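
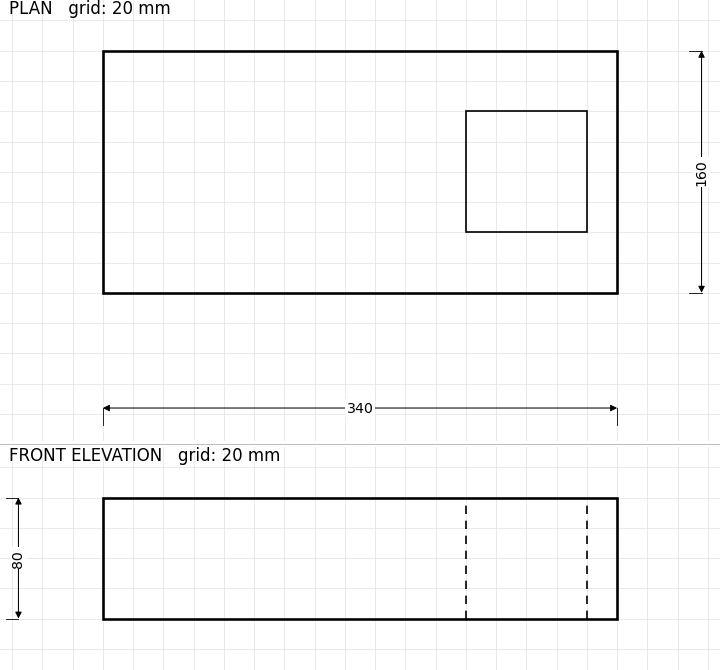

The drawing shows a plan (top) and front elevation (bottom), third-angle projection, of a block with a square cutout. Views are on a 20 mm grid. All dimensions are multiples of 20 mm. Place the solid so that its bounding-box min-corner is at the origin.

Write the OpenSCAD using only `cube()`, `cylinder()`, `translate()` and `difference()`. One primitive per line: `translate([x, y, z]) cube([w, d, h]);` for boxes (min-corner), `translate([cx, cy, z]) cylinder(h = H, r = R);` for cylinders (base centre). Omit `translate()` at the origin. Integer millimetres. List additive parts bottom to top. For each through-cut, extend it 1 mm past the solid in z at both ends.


difference() {
  cube([340, 160, 80]);
  translate([240, 40, -1]) cube([80, 80, 82]);
}


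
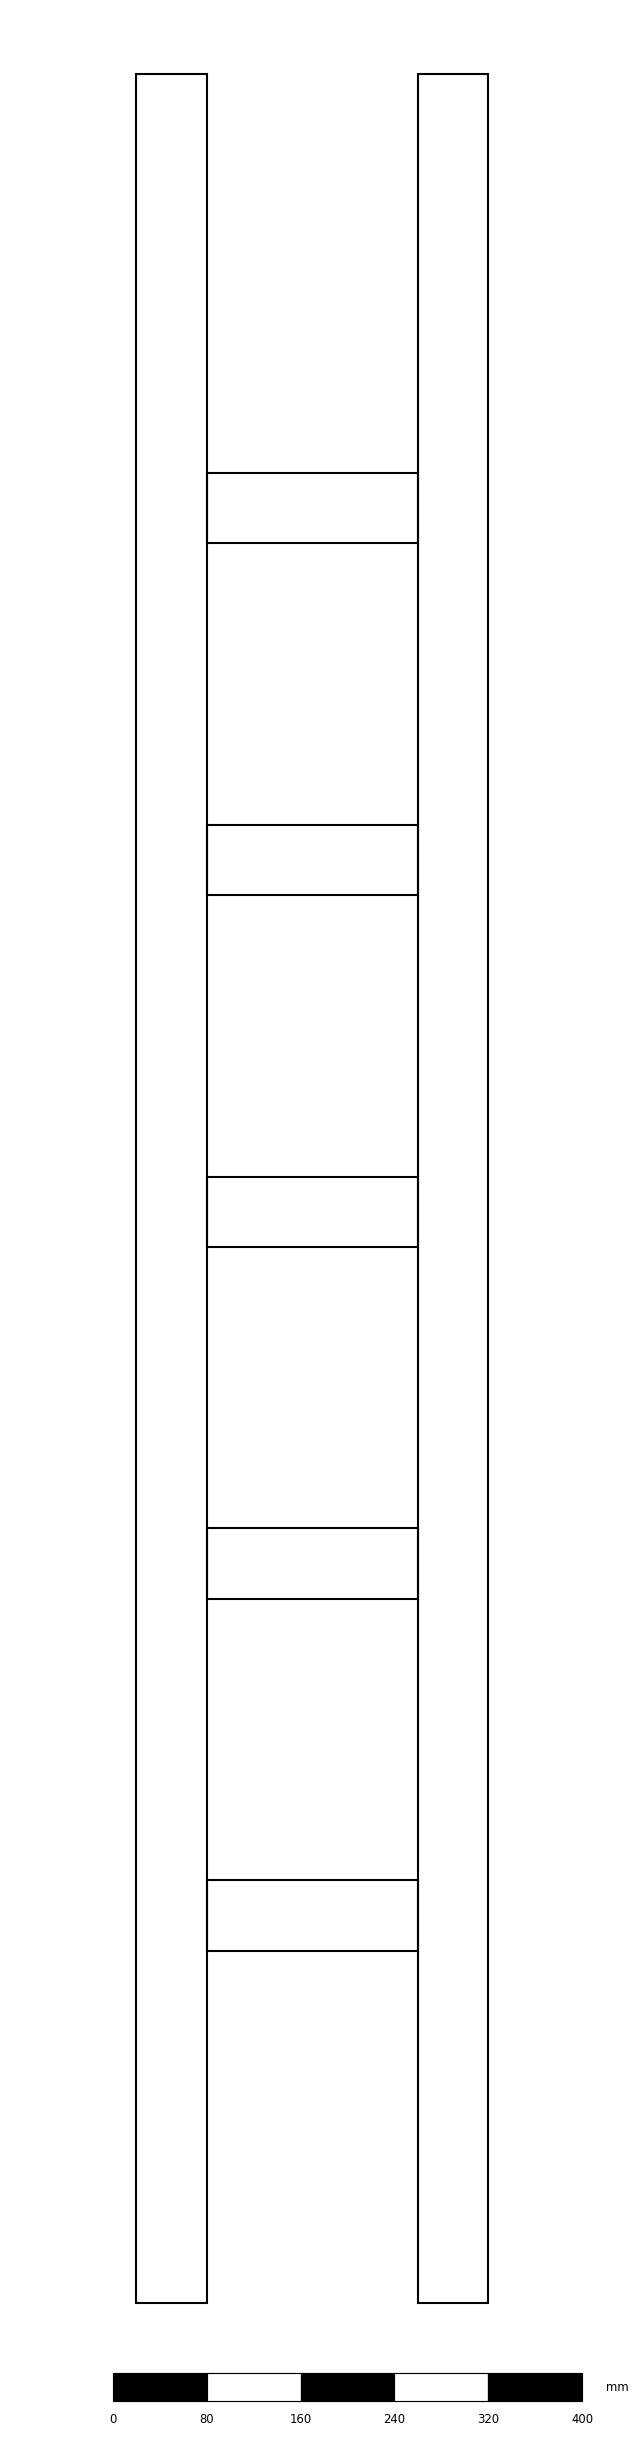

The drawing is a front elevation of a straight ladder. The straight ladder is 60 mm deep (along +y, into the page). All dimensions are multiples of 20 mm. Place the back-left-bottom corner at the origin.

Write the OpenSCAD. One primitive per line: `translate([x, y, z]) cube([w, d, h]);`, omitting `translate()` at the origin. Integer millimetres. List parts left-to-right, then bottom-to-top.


cube([60, 60, 1900]);
translate([60, 0, 300]) cube([180, 60, 60]);
translate([60, 0, 600]) cube([180, 60, 60]);
translate([60, 0, 900]) cube([180, 60, 60]);
translate([60, 0, 1200]) cube([180, 60, 60]);
translate([60, 0, 1500]) cube([180, 60, 60]);
translate([240, 0, 0]) cube([60, 60, 1900]);


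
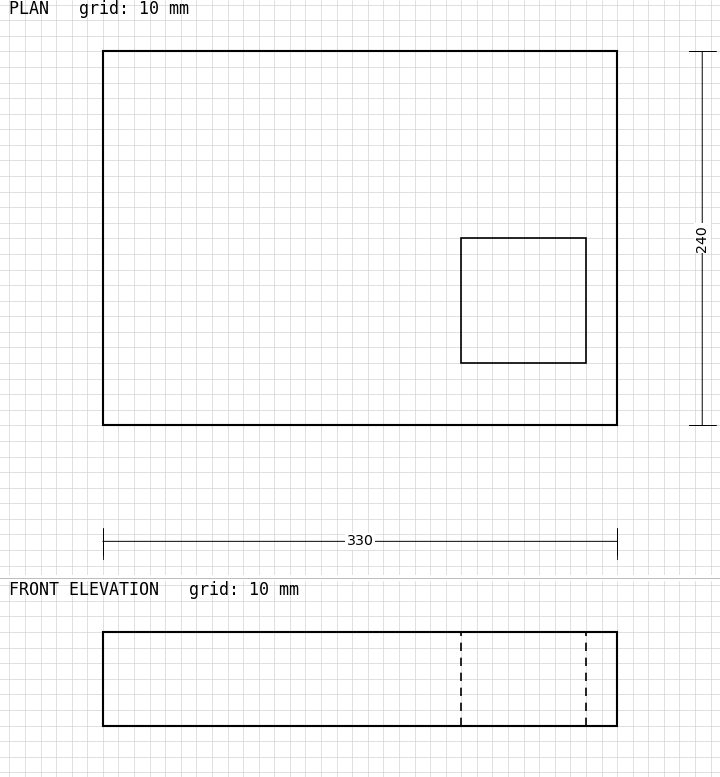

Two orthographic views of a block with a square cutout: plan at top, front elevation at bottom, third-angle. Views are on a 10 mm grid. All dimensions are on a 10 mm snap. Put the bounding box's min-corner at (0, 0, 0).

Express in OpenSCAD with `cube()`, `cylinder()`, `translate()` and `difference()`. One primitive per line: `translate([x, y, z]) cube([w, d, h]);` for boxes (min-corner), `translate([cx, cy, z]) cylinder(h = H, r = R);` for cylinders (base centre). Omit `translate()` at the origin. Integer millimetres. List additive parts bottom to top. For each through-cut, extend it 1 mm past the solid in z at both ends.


difference() {
  cube([330, 240, 60]);
  translate([230, 40, -1]) cube([80, 80, 62]);
}


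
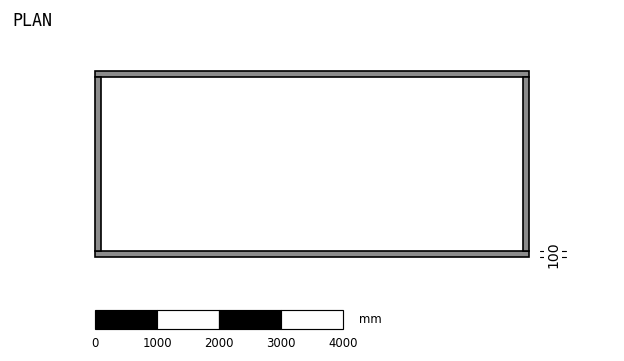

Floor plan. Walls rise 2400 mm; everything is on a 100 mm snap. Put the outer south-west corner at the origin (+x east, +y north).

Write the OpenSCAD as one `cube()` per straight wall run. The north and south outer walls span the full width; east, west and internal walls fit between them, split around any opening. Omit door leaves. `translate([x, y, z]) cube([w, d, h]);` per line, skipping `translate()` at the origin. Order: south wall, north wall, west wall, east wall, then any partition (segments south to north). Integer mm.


cube([7000, 100, 2400]);
translate([0, 2900, 0]) cube([7000, 100, 2400]);
translate([0, 100, 0]) cube([100, 2800, 2400]);
translate([6900, 100, 0]) cube([100, 2800, 2400]);


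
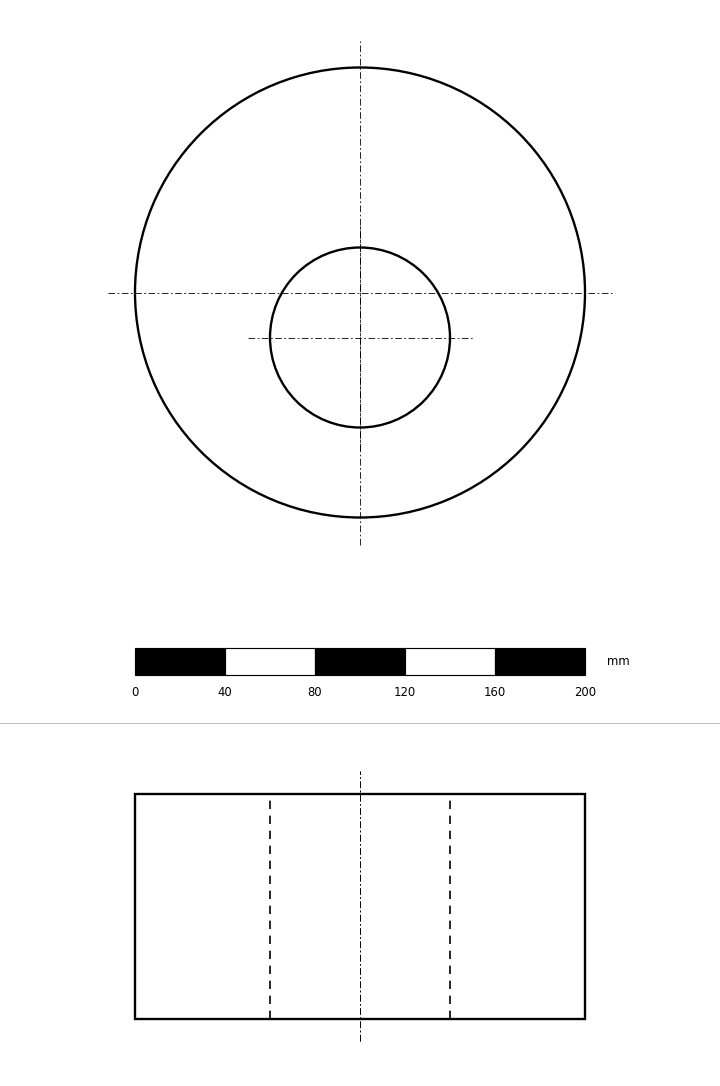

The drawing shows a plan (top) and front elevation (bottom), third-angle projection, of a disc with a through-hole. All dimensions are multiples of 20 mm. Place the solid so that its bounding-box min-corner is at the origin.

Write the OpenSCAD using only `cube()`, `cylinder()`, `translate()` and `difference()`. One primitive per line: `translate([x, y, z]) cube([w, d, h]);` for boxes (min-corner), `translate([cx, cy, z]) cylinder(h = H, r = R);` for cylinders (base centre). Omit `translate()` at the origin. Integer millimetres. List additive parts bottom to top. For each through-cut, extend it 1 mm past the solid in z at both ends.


difference() {
  translate([100, 100, 0]) cylinder(h = 100, r = 100);
  translate([100, 80, -1]) cylinder(h = 102, r = 40);
}


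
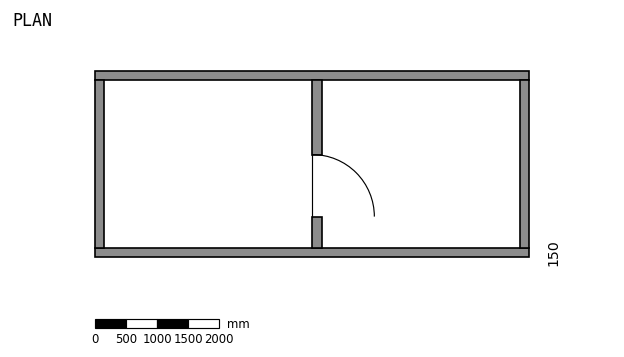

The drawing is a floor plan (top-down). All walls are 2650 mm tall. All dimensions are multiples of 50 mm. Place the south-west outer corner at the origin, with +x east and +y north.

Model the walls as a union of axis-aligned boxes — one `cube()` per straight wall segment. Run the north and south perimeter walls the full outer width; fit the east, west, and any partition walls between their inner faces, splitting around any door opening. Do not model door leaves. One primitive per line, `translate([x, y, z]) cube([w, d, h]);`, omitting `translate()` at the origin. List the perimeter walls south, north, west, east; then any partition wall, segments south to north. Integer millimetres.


cube([7000, 150, 2650]);
translate([0, 2850, 0]) cube([7000, 150, 2650]);
translate([0, 150, 0]) cube([150, 2700, 2650]);
translate([6850, 150, 0]) cube([150, 2700, 2650]);
translate([3500, 150, 0]) cube([150, 500, 2650]);
translate([3500, 1650, 0]) cube([150, 1200, 2650]);


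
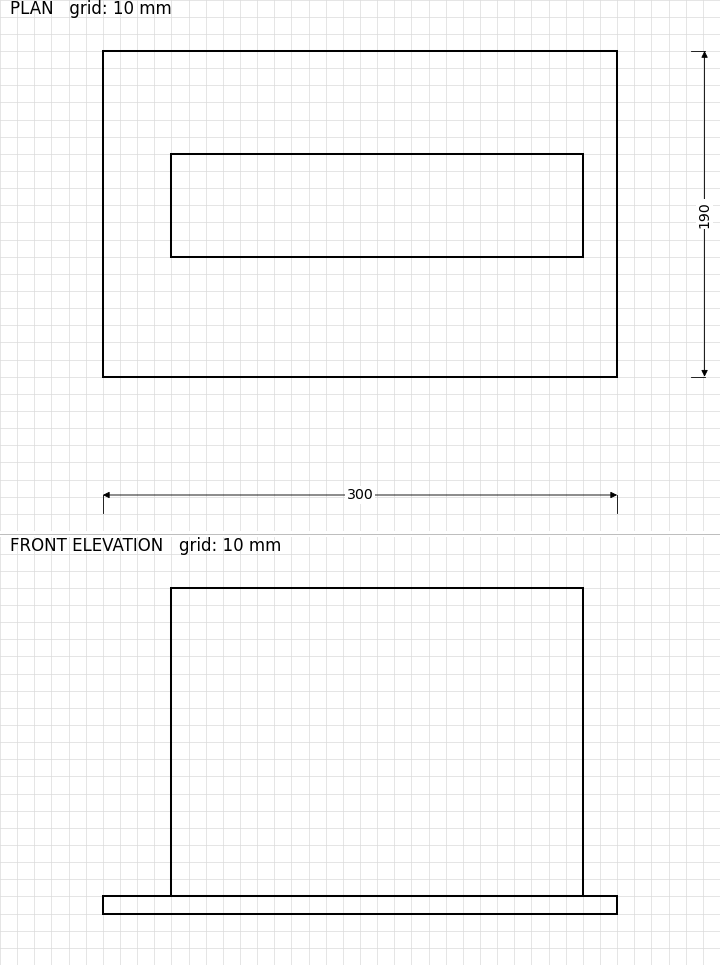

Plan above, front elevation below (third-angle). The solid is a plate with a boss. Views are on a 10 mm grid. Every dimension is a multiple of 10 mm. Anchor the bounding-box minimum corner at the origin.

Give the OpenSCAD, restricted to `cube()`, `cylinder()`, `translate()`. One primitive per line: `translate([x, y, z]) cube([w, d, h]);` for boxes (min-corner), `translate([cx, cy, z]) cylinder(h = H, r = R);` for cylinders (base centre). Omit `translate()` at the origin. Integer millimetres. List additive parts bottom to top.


cube([300, 190, 10]);
translate([40, 70, 10]) cube([240, 60, 180]);


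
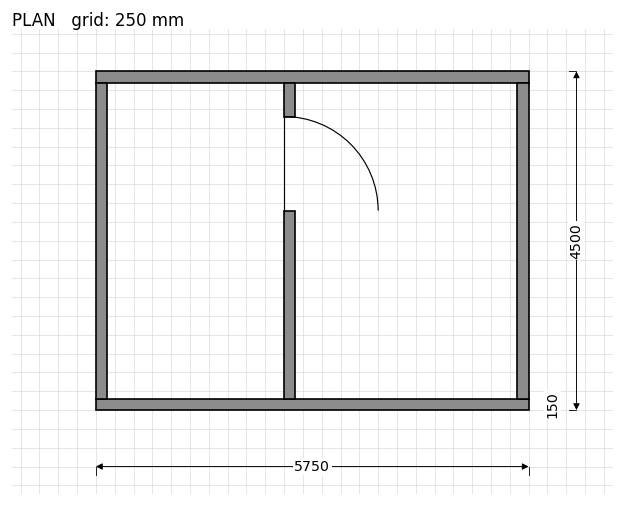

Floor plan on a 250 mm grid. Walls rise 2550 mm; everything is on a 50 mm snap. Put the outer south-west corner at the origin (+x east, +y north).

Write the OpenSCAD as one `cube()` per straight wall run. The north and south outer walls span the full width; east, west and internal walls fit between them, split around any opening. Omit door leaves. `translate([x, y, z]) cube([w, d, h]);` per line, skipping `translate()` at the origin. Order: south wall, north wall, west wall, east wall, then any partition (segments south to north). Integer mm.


cube([5750, 150, 2550]);
translate([0, 4350, 0]) cube([5750, 150, 2550]);
translate([0, 150, 0]) cube([150, 4200, 2550]);
translate([5600, 150, 0]) cube([150, 4200, 2550]);
translate([2500, 150, 0]) cube([150, 2500, 2550]);
translate([2500, 3900, 0]) cube([150, 450, 2550]);


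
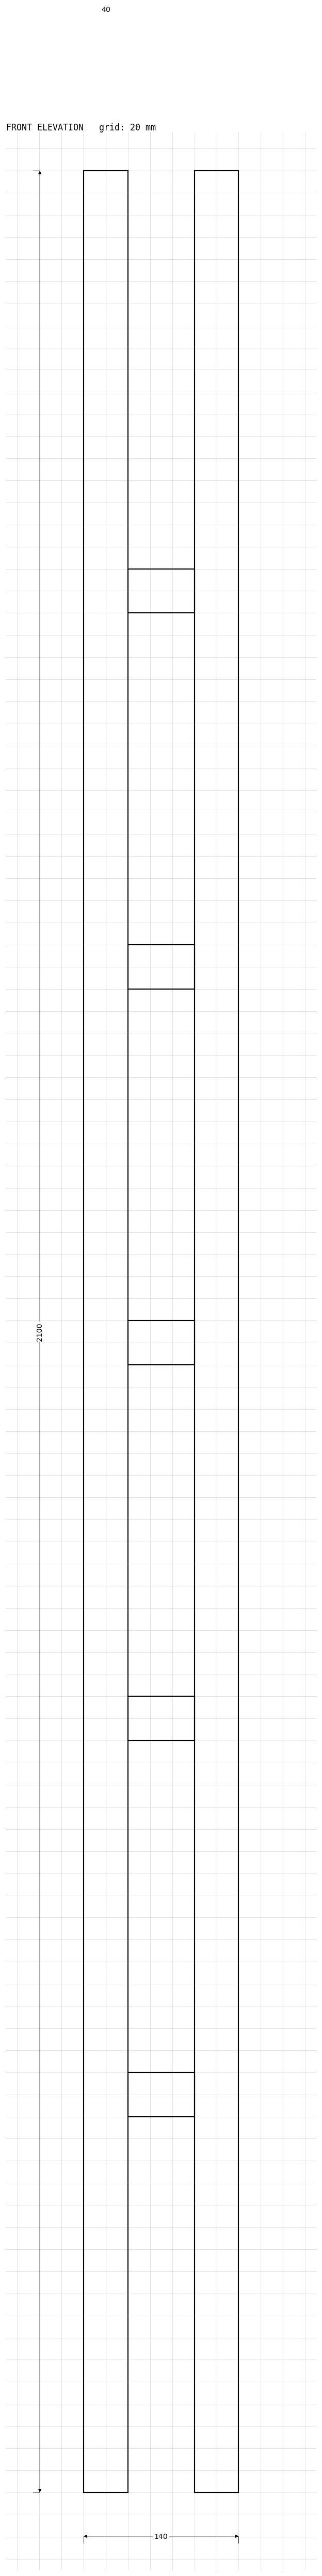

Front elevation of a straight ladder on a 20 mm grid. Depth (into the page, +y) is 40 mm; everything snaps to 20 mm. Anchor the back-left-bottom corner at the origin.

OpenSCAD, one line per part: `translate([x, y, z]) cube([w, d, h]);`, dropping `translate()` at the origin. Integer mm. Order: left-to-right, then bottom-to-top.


cube([40, 40, 2100]);
translate([40, 0, 340]) cube([60, 40, 40]);
translate([40, 0, 680]) cube([60, 40, 40]);
translate([40, 0, 1020]) cube([60, 40, 40]);
translate([40, 0, 1360]) cube([60, 40, 40]);
translate([40, 0, 1700]) cube([60, 40, 40]);
translate([100, 0, 0]) cube([40, 40, 2100]);


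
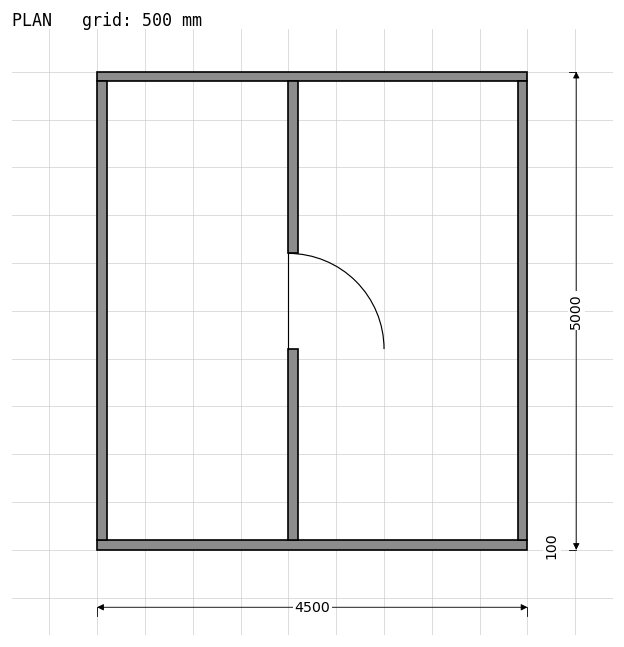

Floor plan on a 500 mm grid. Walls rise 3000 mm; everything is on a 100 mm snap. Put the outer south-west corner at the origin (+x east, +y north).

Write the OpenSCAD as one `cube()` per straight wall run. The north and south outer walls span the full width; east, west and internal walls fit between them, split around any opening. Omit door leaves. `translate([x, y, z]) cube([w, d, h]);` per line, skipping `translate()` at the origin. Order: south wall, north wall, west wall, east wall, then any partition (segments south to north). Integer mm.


cube([4500, 100, 3000]);
translate([0, 4900, 0]) cube([4500, 100, 3000]);
translate([0, 100, 0]) cube([100, 4800, 3000]);
translate([4400, 100, 0]) cube([100, 4800, 3000]);
translate([2000, 100, 0]) cube([100, 2000, 3000]);
translate([2000, 3100, 0]) cube([100, 1800, 3000]);


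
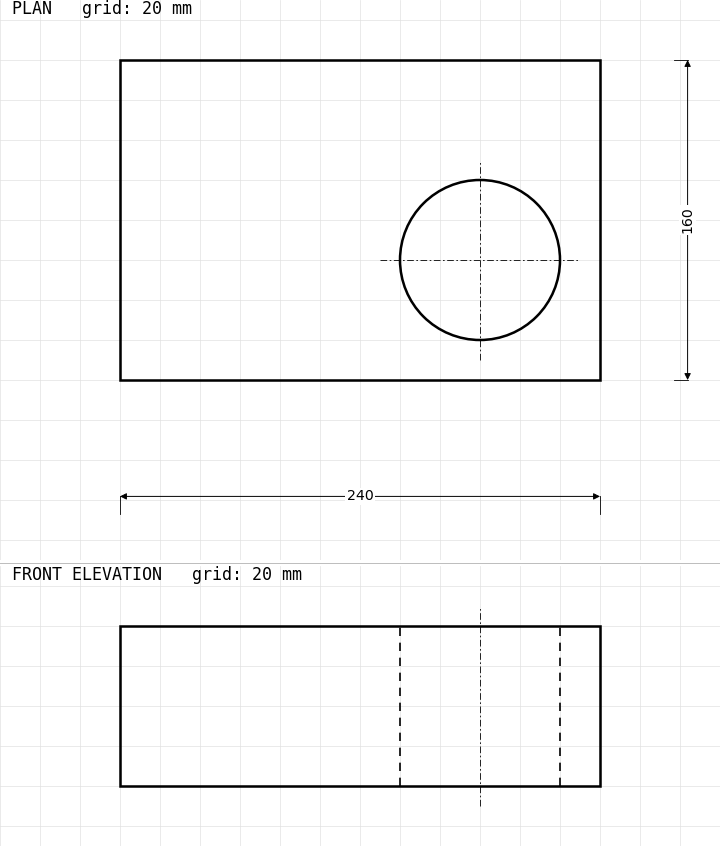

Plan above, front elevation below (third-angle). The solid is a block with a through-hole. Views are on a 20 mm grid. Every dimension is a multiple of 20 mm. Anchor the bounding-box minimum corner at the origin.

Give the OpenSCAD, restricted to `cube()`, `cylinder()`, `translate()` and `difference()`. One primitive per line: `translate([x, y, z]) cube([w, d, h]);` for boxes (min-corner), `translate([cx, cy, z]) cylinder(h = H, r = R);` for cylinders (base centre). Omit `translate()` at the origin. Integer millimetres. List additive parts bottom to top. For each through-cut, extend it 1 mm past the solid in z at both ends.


difference() {
  cube([240, 160, 80]);
  translate([180, 60, -1]) cylinder(h = 82, r = 40);
}


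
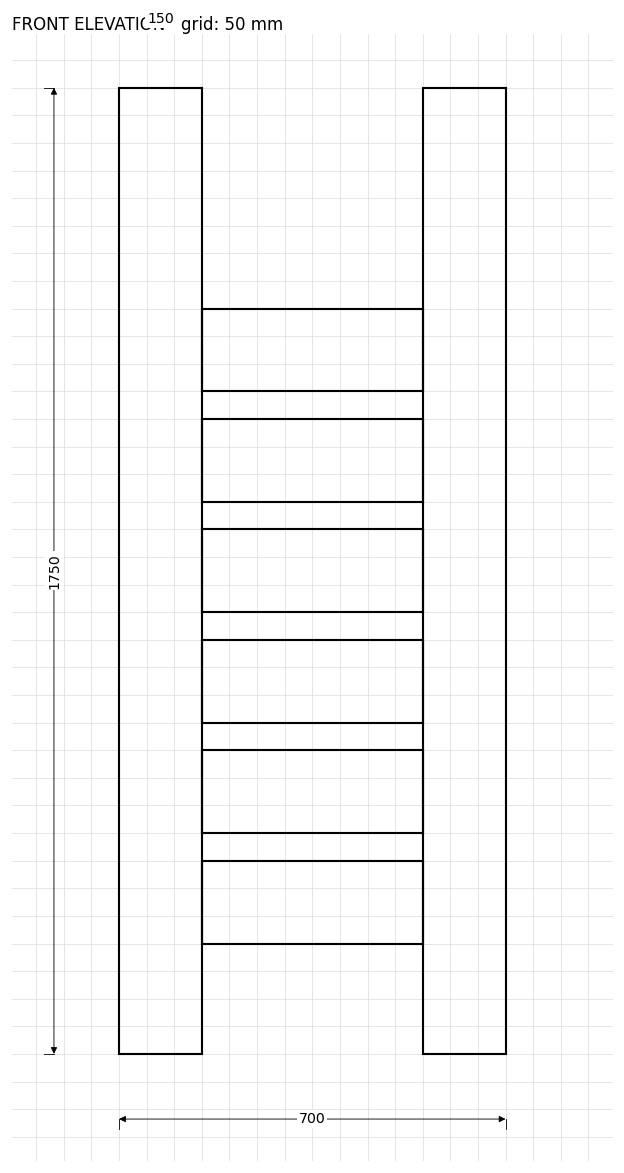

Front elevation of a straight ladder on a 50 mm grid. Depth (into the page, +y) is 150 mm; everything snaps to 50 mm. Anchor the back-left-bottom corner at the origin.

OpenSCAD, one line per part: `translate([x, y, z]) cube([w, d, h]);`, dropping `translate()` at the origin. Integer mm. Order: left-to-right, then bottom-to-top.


cube([150, 150, 1750]);
translate([150, 0, 200]) cube([400, 150, 150]);
translate([150, 0, 400]) cube([400, 150, 150]);
translate([150, 0, 600]) cube([400, 150, 150]);
translate([150, 0, 800]) cube([400, 150, 150]);
translate([150, 0, 1000]) cube([400, 150, 150]);
translate([150, 0, 1200]) cube([400, 150, 150]);
translate([550, 0, 0]) cube([150, 150, 1750]);


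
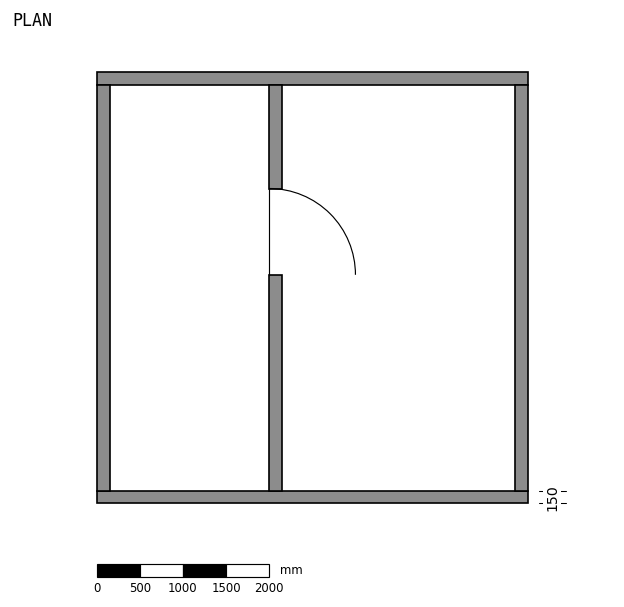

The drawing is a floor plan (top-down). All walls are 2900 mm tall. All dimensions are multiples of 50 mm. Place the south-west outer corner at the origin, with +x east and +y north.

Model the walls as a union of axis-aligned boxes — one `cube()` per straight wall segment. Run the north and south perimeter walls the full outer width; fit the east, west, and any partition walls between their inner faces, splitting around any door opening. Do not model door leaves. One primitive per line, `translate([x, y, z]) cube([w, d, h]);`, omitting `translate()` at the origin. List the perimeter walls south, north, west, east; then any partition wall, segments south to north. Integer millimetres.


cube([5000, 150, 2900]);
translate([0, 4850, 0]) cube([5000, 150, 2900]);
translate([0, 150, 0]) cube([150, 4700, 2900]);
translate([4850, 150, 0]) cube([150, 4700, 2900]);
translate([2000, 150, 0]) cube([150, 2500, 2900]);
translate([2000, 3650, 0]) cube([150, 1200, 2900]);


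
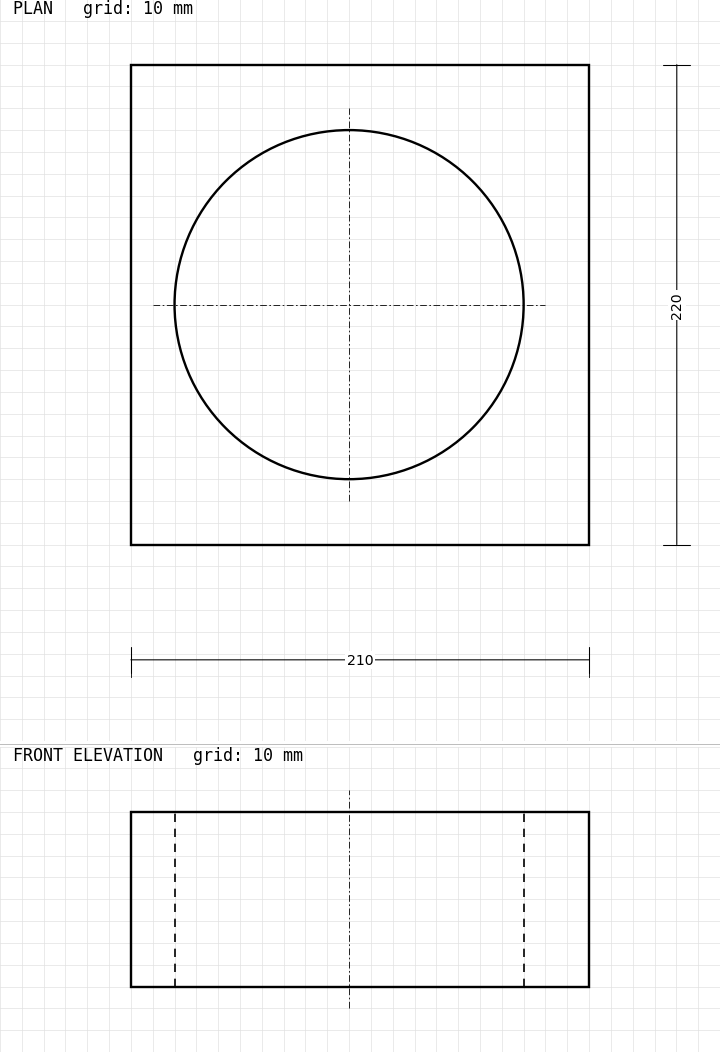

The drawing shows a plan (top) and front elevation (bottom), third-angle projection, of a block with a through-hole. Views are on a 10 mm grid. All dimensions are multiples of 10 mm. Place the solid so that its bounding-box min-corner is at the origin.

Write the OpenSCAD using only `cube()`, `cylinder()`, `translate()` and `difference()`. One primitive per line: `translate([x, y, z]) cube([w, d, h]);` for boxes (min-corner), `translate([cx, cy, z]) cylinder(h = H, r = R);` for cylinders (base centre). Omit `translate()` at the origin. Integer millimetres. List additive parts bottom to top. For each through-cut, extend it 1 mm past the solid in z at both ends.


difference() {
  cube([210, 220, 80]);
  translate([100, 110, -1]) cylinder(h = 82, r = 80);
}


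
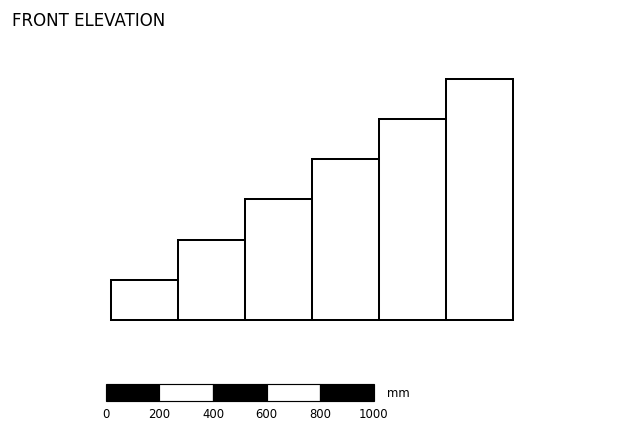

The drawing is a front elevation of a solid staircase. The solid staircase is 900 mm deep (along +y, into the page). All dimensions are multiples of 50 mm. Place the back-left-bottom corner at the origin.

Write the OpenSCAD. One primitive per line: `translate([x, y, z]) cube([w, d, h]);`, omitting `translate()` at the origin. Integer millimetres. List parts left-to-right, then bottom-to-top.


cube([250, 900, 150]);
translate([250, 0, 0]) cube([250, 900, 300]);
translate([500, 0, 0]) cube([250, 900, 450]);
translate([750, 0, 0]) cube([250, 900, 600]);
translate([1000, 0, 0]) cube([250, 900, 750]);
translate([1250, 0, 0]) cube([250, 900, 900]);


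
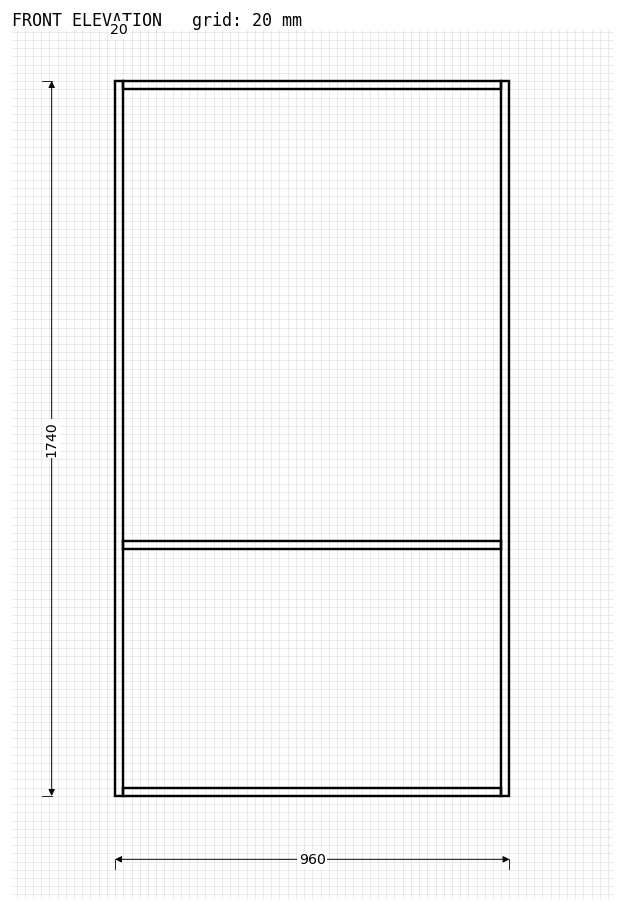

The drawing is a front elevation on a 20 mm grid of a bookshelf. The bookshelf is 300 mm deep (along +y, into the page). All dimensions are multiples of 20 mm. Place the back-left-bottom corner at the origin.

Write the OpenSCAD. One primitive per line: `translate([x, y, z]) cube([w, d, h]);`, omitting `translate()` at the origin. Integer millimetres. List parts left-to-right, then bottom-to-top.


cube([20, 300, 1740]);
translate([20, 0, 0]) cube([920, 300, 20]);
translate([20, 0, 600]) cube([920, 300, 20]);
translate([20, 0, 1720]) cube([920, 300, 20]);
translate([940, 0, 0]) cube([20, 300, 1740]);


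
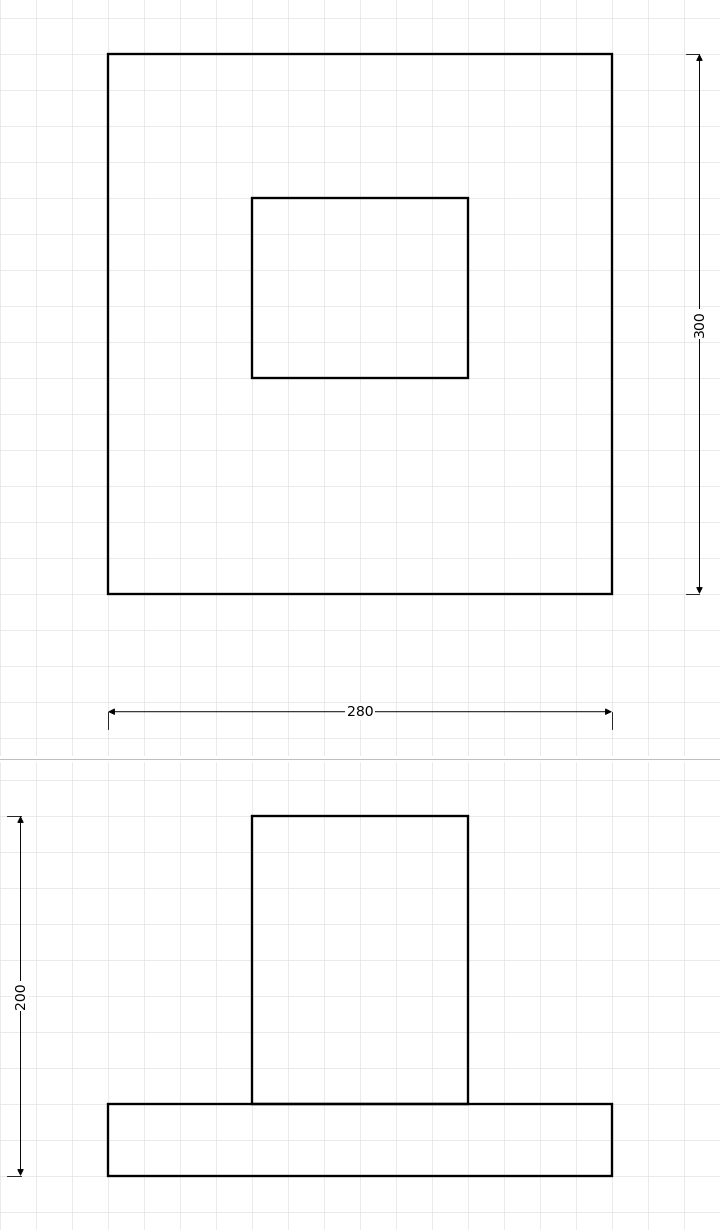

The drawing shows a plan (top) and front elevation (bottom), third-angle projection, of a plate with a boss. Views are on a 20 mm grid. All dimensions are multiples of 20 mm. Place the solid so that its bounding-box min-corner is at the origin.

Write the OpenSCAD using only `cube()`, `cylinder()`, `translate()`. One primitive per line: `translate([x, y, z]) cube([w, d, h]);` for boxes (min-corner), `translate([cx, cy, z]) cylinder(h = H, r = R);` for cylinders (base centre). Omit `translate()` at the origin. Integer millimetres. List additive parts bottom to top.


cube([280, 300, 40]);
translate([80, 120, 40]) cube([120, 100, 160]);


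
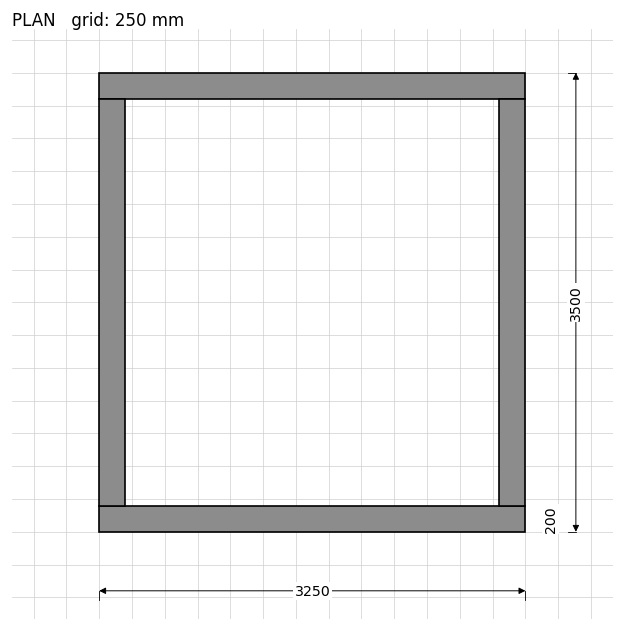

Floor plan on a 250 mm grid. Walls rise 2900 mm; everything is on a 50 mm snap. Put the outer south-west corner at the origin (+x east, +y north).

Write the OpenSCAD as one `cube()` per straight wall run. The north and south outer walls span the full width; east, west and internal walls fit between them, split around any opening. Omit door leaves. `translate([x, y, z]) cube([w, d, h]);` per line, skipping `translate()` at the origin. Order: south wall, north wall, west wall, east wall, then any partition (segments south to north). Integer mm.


cube([3250, 200, 2900]);
translate([0, 3300, 0]) cube([3250, 200, 2900]);
translate([0, 200, 0]) cube([200, 3100, 2900]);
translate([3050, 200, 0]) cube([200, 3100, 2900]);


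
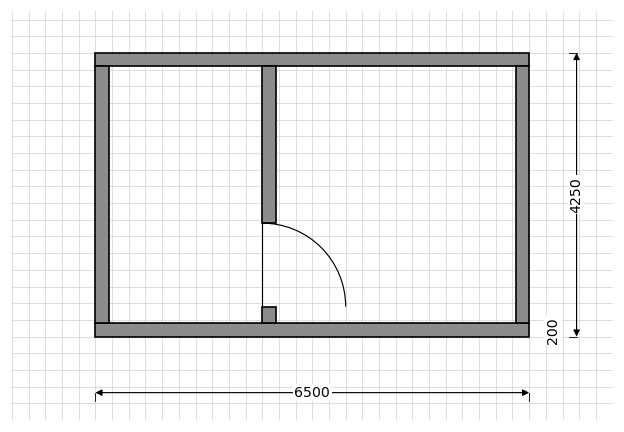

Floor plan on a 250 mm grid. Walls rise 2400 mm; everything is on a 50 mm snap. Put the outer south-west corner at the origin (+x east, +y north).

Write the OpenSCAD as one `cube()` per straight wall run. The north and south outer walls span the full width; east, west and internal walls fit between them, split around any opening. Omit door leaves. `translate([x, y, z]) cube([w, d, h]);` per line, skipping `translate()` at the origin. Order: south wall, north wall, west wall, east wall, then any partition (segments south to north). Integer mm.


cube([6500, 200, 2400]);
translate([0, 4050, 0]) cube([6500, 200, 2400]);
translate([0, 200, 0]) cube([200, 3850, 2400]);
translate([6300, 200, 0]) cube([200, 3850, 2400]);
translate([2500, 200, 0]) cube([200, 250, 2400]);
translate([2500, 1700, 0]) cube([200, 2350, 2400]);


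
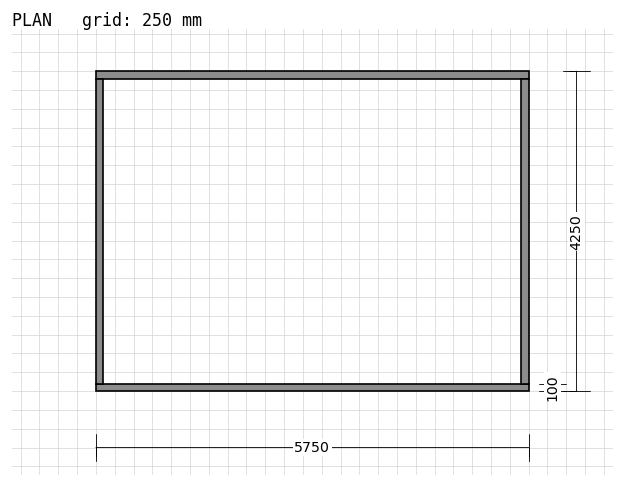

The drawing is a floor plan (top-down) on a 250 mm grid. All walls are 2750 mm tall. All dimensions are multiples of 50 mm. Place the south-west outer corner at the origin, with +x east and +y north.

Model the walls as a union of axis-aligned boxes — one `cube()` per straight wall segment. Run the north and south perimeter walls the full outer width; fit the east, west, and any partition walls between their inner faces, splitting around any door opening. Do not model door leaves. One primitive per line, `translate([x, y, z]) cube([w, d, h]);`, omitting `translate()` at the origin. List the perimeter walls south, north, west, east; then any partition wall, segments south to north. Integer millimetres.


cube([5750, 100, 2750]);
translate([0, 4150, 0]) cube([5750, 100, 2750]);
translate([0, 100, 0]) cube([100, 4050, 2750]);
translate([5650, 100, 0]) cube([100, 4050, 2750]);


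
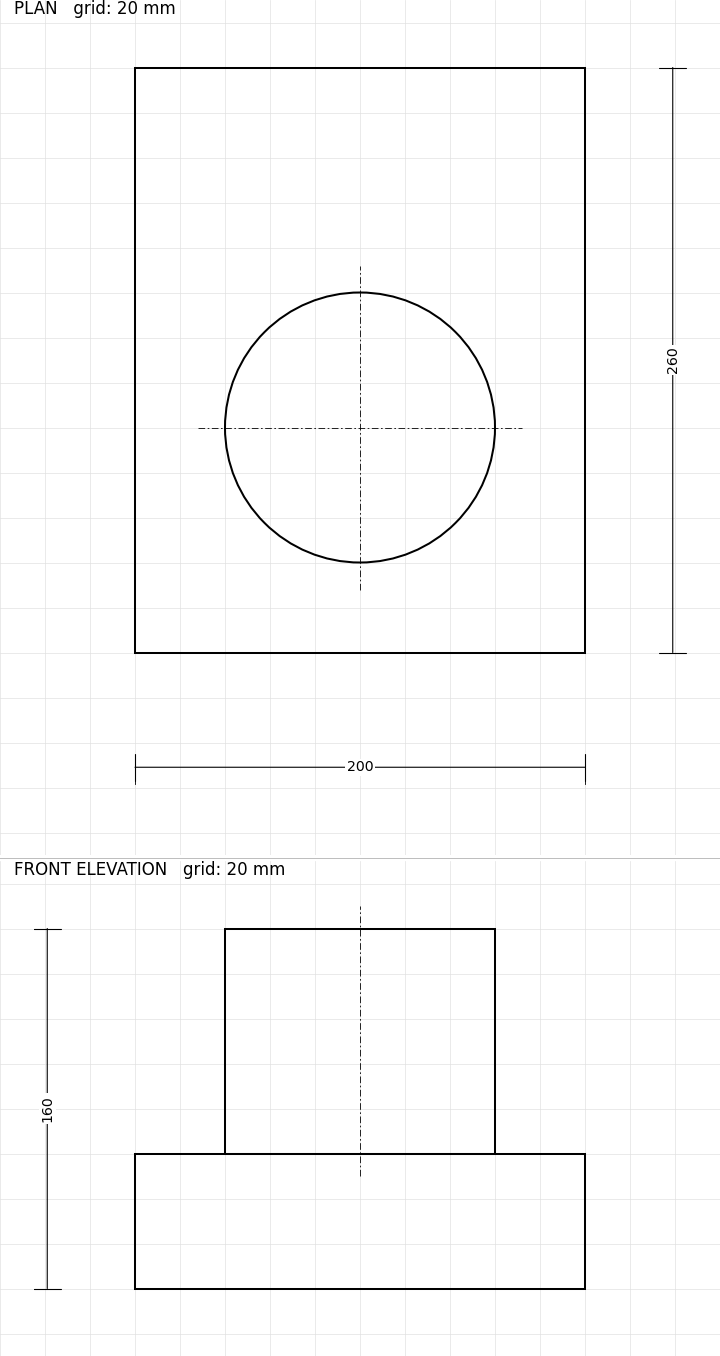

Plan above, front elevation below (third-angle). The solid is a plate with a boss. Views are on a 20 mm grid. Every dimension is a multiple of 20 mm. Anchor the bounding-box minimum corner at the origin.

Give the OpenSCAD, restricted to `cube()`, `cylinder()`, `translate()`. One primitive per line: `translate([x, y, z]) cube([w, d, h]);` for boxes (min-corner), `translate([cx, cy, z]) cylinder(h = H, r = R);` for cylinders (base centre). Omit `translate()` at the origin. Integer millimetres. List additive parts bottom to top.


cube([200, 260, 60]);
translate([100, 100, 60]) cylinder(h = 100, r = 60);


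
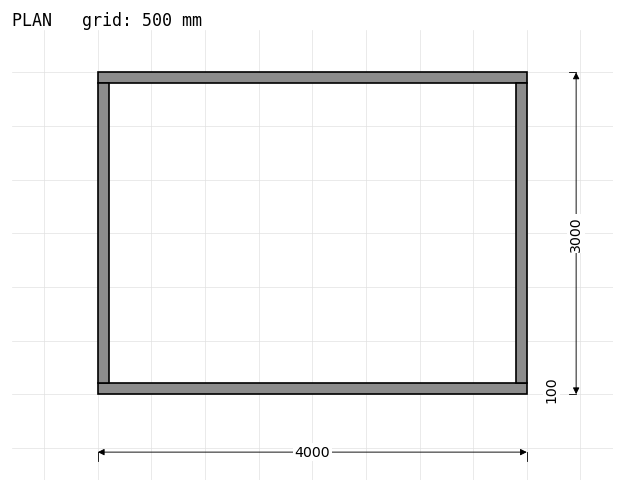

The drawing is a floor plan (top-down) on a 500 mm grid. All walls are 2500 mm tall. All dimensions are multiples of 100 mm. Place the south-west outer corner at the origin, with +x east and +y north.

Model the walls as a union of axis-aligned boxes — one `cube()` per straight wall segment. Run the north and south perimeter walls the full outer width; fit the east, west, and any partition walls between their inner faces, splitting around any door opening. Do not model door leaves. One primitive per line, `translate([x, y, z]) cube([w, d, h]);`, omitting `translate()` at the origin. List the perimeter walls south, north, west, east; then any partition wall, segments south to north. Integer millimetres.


cube([4000, 100, 2500]);
translate([0, 2900, 0]) cube([4000, 100, 2500]);
translate([0, 100, 0]) cube([100, 2800, 2500]);
translate([3900, 100, 0]) cube([100, 2800, 2500]);


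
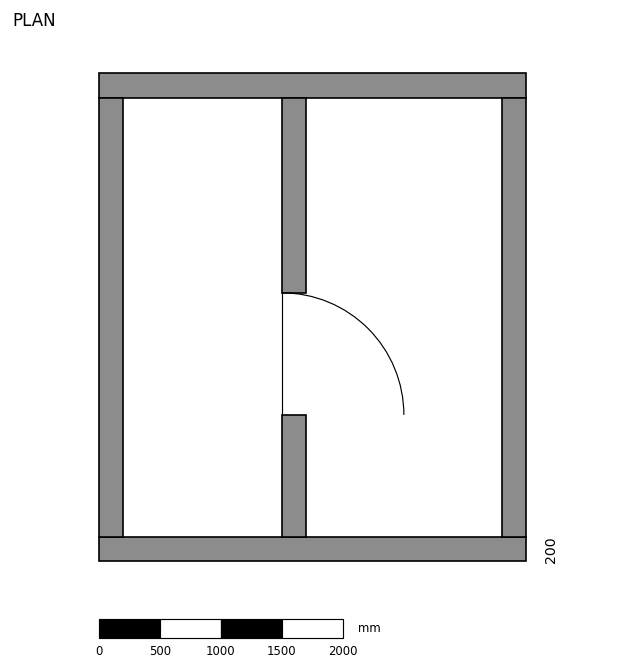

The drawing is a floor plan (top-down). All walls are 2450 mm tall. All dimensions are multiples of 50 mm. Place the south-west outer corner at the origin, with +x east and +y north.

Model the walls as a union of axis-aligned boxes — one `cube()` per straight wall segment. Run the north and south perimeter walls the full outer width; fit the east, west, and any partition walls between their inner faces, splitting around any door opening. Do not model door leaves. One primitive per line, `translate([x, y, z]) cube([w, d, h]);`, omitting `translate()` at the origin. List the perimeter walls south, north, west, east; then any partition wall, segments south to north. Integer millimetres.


cube([3500, 200, 2450]);
translate([0, 3800, 0]) cube([3500, 200, 2450]);
translate([0, 200, 0]) cube([200, 3600, 2450]);
translate([3300, 200, 0]) cube([200, 3600, 2450]);
translate([1500, 200, 0]) cube([200, 1000, 2450]);
translate([1500, 2200, 0]) cube([200, 1600, 2450]);


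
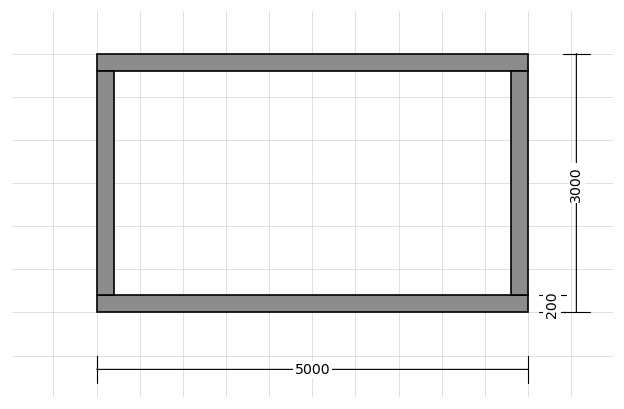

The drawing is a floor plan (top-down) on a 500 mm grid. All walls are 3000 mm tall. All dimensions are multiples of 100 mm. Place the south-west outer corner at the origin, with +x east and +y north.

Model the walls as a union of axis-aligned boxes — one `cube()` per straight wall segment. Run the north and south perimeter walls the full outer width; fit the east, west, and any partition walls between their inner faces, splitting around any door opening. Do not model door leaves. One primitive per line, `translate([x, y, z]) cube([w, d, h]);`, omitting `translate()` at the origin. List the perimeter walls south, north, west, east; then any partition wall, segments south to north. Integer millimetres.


cube([5000, 200, 3000]);
translate([0, 2800, 0]) cube([5000, 200, 3000]);
translate([0, 200, 0]) cube([200, 2600, 3000]);
translate([4800, 200, 0]) cube([200, 2600, 3000]);


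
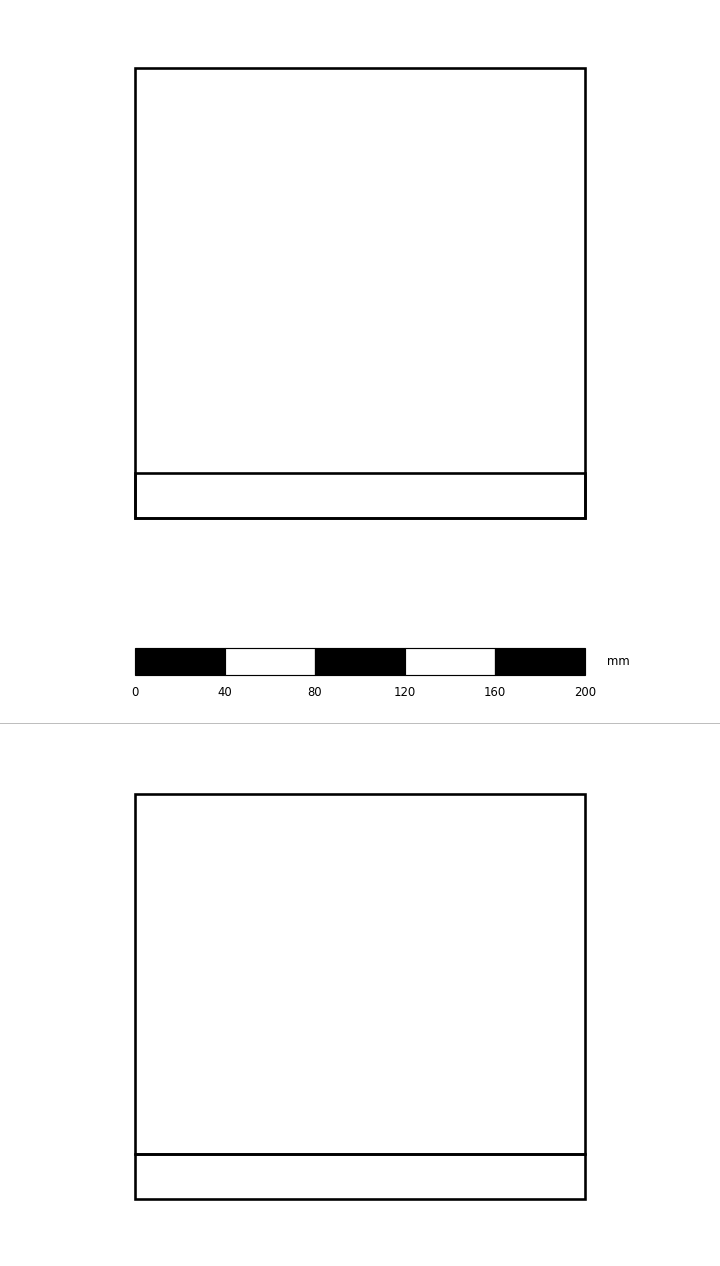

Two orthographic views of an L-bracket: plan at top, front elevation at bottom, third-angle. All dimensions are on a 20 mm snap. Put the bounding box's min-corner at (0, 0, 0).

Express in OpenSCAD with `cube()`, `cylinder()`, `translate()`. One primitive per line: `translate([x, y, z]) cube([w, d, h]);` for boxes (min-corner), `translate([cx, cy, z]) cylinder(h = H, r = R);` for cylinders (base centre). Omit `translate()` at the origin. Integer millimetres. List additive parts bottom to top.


cube([200, 200, 20]);
translate([0, 0, 20]) cube([200, 20, 160]);


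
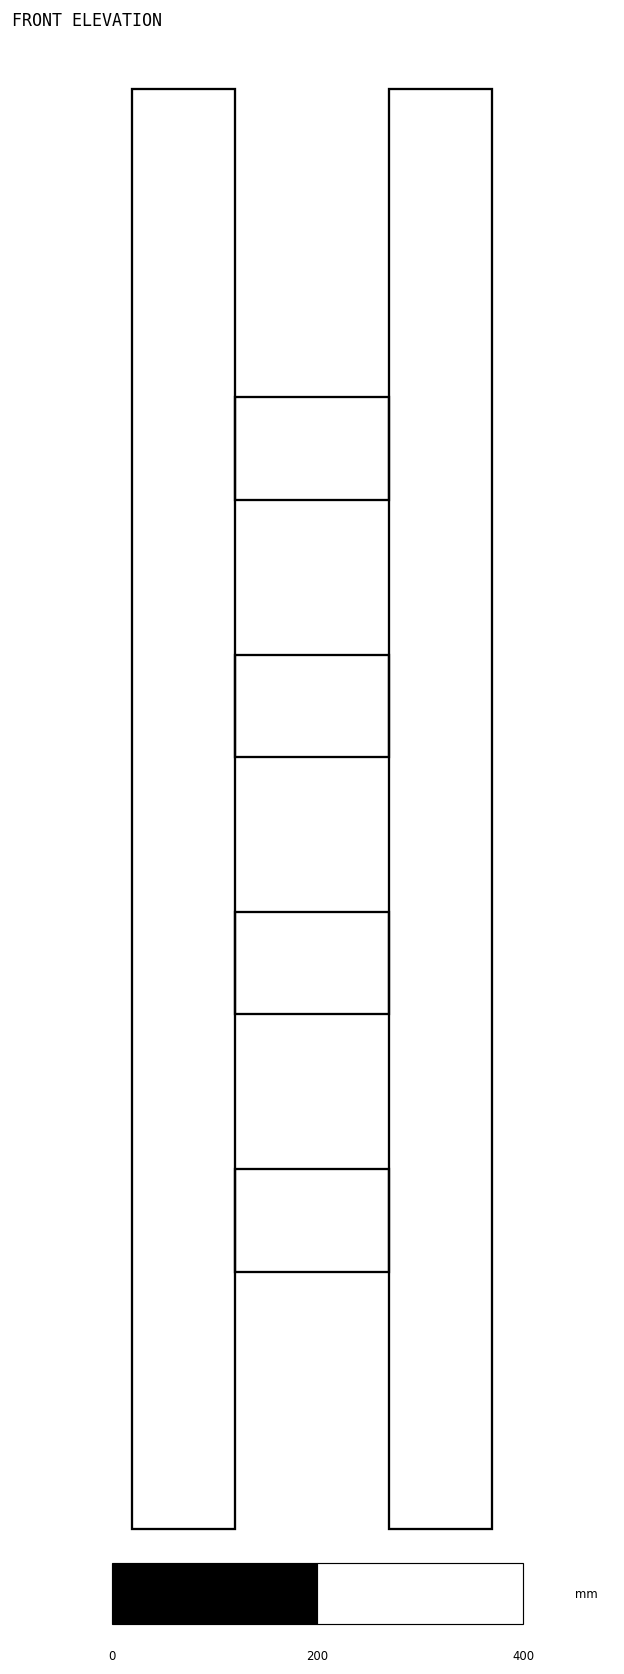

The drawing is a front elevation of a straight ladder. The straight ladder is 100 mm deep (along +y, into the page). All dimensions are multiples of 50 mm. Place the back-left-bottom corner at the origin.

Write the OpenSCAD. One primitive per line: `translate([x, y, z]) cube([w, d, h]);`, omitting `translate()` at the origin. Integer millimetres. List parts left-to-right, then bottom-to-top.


cube([100, 100, 1400]);
translate([100, 0, 250]) cube([150, 100, 100]);
translate([100, 0, 500]) cube([150, 100, 100]);
translate([100, 0, 750]) cube([150, 100, 100]);
translate([100, 0, 1000]) cube([150, 100, 100]);
translate([250, 0, 0]) cube([100, 100, 1400]);


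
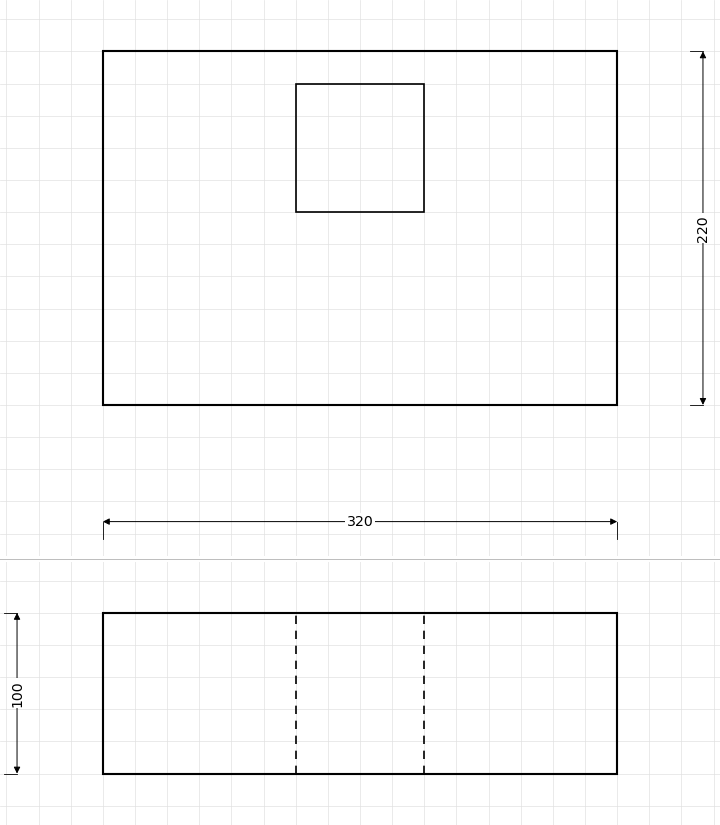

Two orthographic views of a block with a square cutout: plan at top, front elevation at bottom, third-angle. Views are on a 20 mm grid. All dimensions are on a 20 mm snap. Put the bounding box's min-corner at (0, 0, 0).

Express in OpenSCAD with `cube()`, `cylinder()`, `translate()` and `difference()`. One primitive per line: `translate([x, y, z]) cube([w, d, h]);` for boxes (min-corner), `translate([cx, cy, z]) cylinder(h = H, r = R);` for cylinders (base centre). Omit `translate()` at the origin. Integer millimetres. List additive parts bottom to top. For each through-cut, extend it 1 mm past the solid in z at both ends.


difference() {
  cube([320, 220, 100]);
  translate([120, 120, -1]) cube([80, 80, 102]);
}


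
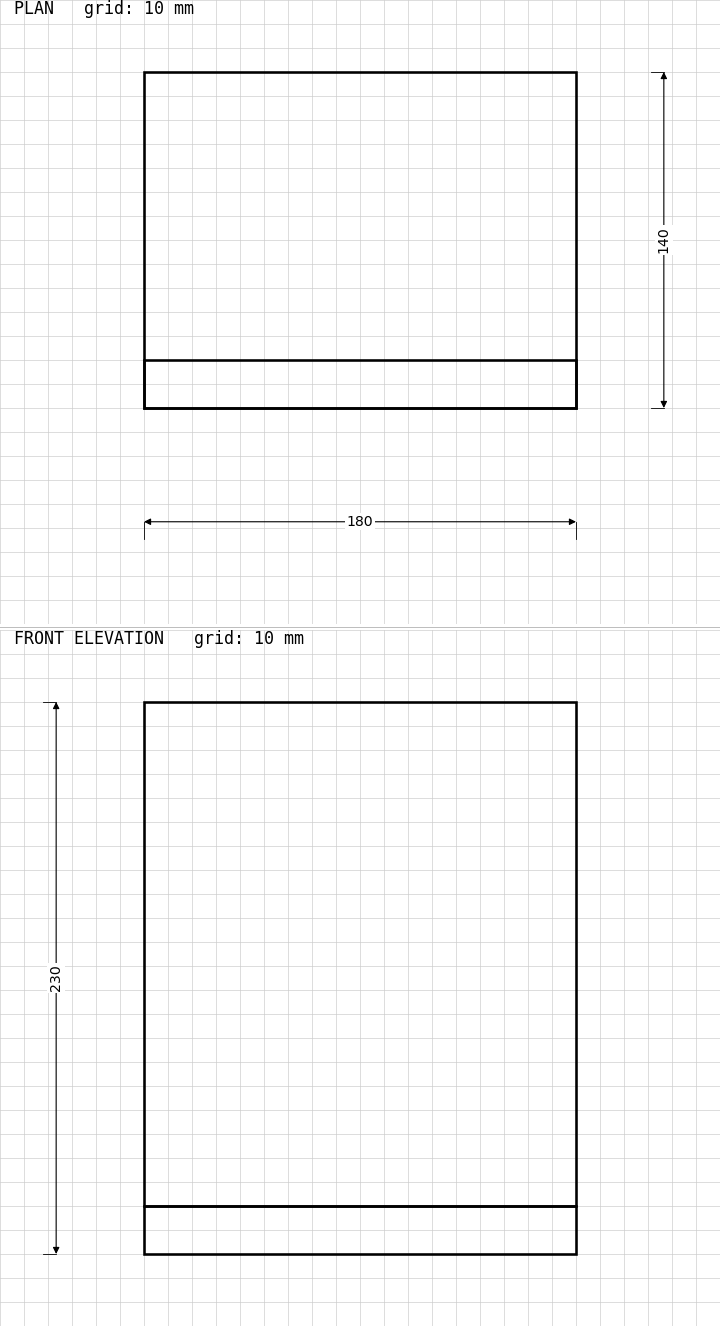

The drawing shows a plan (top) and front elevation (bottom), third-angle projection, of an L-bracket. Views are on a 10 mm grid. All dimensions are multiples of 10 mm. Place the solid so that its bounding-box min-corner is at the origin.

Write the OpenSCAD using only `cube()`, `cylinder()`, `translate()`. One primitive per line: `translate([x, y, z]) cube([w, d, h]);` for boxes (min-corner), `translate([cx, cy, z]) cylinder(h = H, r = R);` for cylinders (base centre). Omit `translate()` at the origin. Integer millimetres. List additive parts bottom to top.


cube([180, 140, 20]);
translate([0, 0, 20]) cube([180, 20, 210]);


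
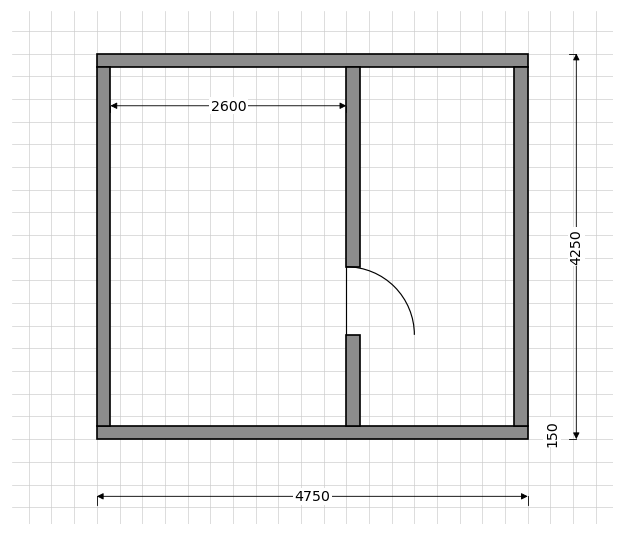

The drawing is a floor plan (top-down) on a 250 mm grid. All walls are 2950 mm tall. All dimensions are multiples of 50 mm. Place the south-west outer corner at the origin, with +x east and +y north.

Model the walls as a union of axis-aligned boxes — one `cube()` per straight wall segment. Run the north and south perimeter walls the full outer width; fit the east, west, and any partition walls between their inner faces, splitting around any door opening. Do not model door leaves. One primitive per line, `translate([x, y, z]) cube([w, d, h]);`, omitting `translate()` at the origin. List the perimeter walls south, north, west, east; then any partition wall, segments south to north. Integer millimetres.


cube([4750, 150, 2950]);
translate([0, 4100, 0]) cube([4750, 150, 2950]);
translate([0, 150, 0]) cube([150, 3950, 2950]);
translate([4600, 150, 0]) cube([150, 3950, 2950]);
translate([2750, 150, 0]) cube([150, 1000, 2950]);
translate([2750, 1900, 0]) cube([150, 2200, 2950]);


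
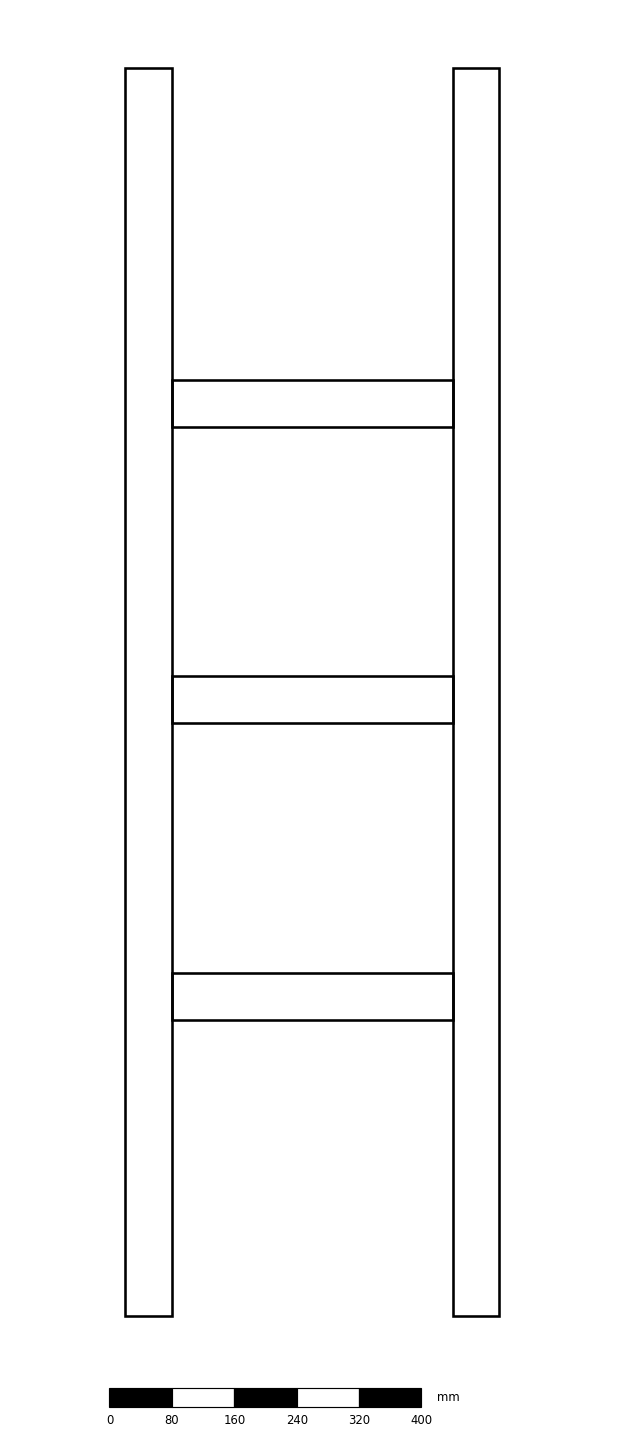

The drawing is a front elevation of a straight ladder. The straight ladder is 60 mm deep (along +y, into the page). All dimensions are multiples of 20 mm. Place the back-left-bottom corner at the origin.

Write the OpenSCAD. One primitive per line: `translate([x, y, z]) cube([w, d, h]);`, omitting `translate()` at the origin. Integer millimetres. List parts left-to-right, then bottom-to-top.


cube([60, 60, 1600]);
translate([60, 0, 380]) cube([360, 60, 60]);
translate([60, 0, 760]) cube([360, 60, 60]);
translate([60, 0, 1140]) cube([360, 60, 60]);
translate([420, 0, 0]) cube([60, 60, 1600]);


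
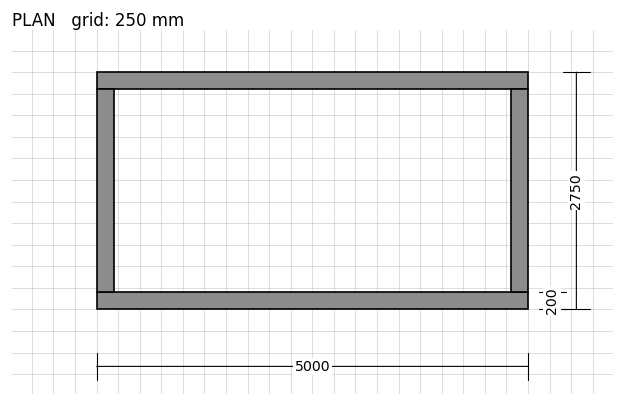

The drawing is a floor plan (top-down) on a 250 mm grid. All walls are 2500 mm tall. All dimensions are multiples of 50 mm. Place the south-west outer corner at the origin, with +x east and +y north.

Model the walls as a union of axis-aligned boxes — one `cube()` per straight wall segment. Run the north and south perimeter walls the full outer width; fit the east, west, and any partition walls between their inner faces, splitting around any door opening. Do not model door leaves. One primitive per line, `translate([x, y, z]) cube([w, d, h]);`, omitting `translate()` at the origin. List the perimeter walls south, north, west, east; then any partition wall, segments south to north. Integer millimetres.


cube([5000, 200, 2500]);
translate([0, 2550, 0]) cube([5000, 200, 2500]);
translate([0, 200, 0]) cube([200, 2350, 2500]);
translate([4800, 200, 0]) cube([200, 2350, 2500]);


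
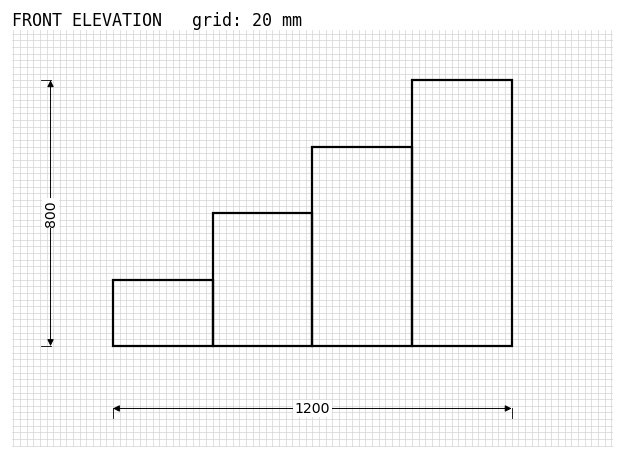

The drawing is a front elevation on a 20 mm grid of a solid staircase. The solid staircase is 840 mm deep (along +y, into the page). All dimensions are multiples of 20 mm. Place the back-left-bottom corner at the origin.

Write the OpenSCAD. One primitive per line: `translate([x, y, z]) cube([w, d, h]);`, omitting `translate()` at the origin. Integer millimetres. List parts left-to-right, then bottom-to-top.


cube([300, 840, 200]);
translate([300, 0, 0]) cube([300, 840, 400]);
translate([600, 0, 0]) cube([300, 840, 600]);
translate([900, 0, 0]) cube([300, 840, 800]);


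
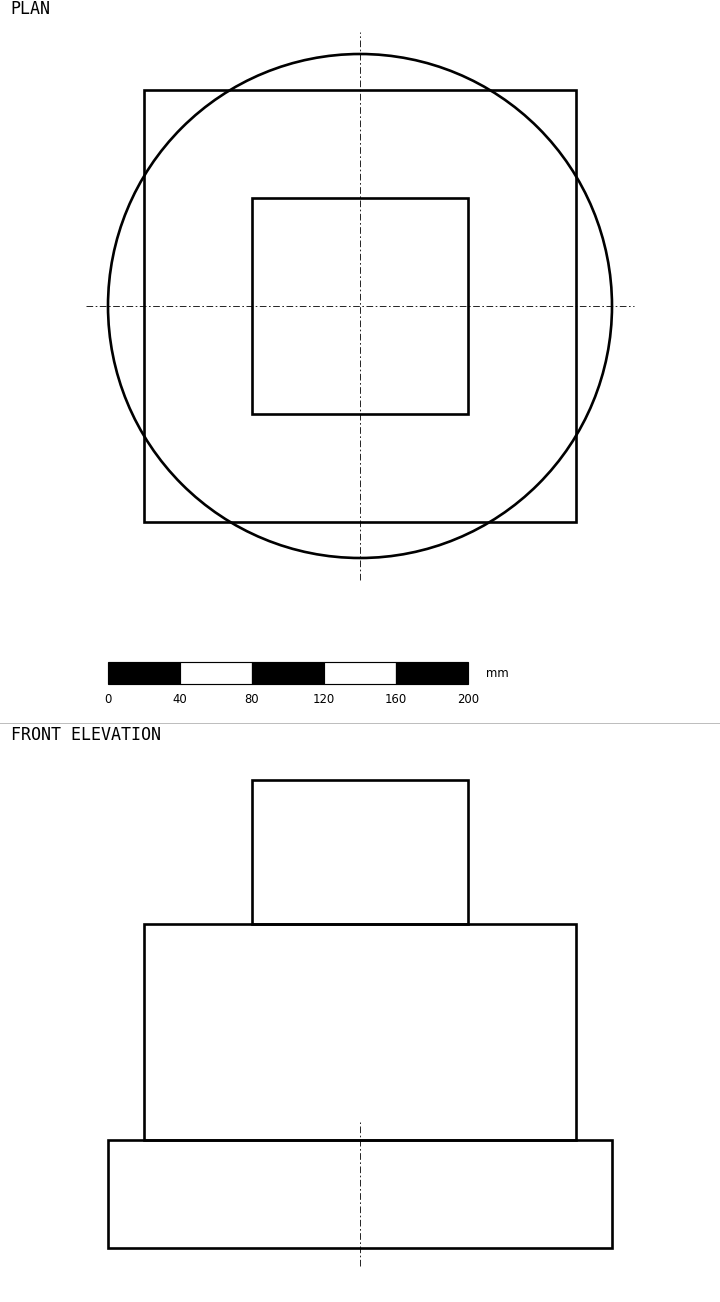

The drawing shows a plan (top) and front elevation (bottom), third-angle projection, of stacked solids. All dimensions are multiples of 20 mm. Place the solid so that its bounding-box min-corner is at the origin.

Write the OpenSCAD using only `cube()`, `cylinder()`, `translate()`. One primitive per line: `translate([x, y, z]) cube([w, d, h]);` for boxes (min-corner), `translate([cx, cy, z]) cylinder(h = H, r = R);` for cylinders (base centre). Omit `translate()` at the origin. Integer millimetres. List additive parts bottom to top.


translate([140, 140, 0]) cylinder(h = 60, r = 140);
translate([20, 20, 60]) cube([240, 240, 120]);
translate([80, 80, 180]) cube([120, 120, 80]);


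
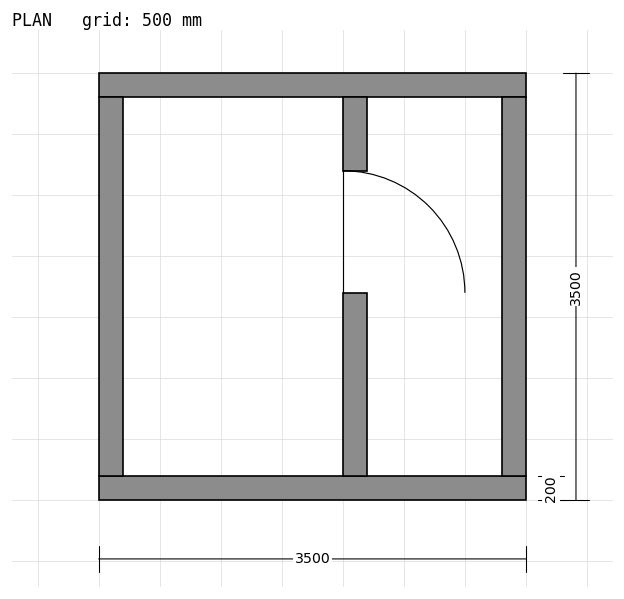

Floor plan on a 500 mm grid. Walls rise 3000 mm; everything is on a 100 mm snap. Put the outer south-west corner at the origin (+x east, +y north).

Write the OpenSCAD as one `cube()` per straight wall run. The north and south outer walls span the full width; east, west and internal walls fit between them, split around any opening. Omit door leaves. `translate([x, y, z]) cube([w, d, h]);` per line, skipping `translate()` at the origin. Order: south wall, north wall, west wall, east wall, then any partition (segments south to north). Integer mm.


cube([3500, 200, 3000]);
translate([0, 3300, 0]) cube([3500, 200, 3000]);
translate([0, 200, 0]) cube([200, 3100, 3000]);
translate([3300, 200, 0]) cube([200, 3100, 3000]);
translate([2000, 200, 0]) cube([200, 1500, 3000]);
translate([2000, 2700, 0]) cube([200, 600, 3000]);


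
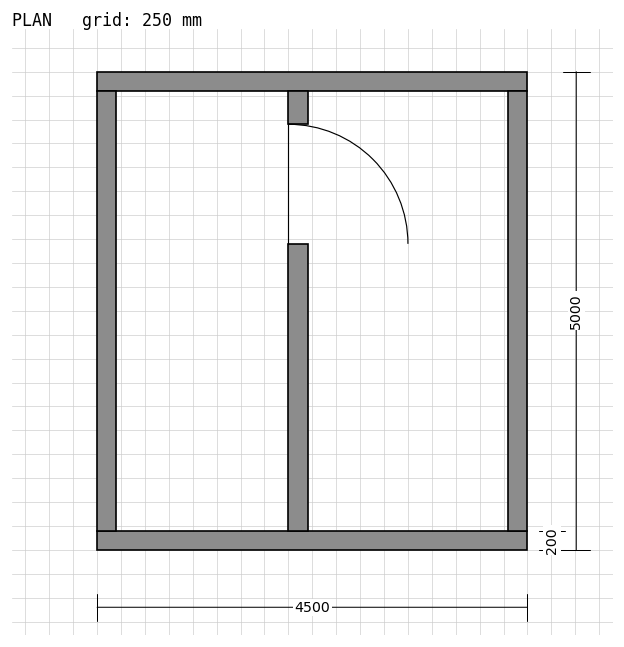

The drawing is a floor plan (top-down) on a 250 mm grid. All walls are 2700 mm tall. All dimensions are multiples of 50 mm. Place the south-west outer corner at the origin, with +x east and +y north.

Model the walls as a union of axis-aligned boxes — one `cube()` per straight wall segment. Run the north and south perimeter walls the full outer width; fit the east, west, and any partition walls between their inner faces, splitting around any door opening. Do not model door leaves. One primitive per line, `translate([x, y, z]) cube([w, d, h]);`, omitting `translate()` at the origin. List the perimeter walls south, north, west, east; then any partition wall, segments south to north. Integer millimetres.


cube([4500, 200, 2700]);
translate([0, 4800, 0]) cube([4500, 200, 2700]);
translate([0, 200, 0]) cube([200, 4600, 2700]);
translate([4300, 200, 0]) cube([200, 4600, 2700]);
translate([2000, 200, 0]) cube([200, 3000, 2700]);
translate([2000, 4450, 0]) cube([200, 350, 2700]);


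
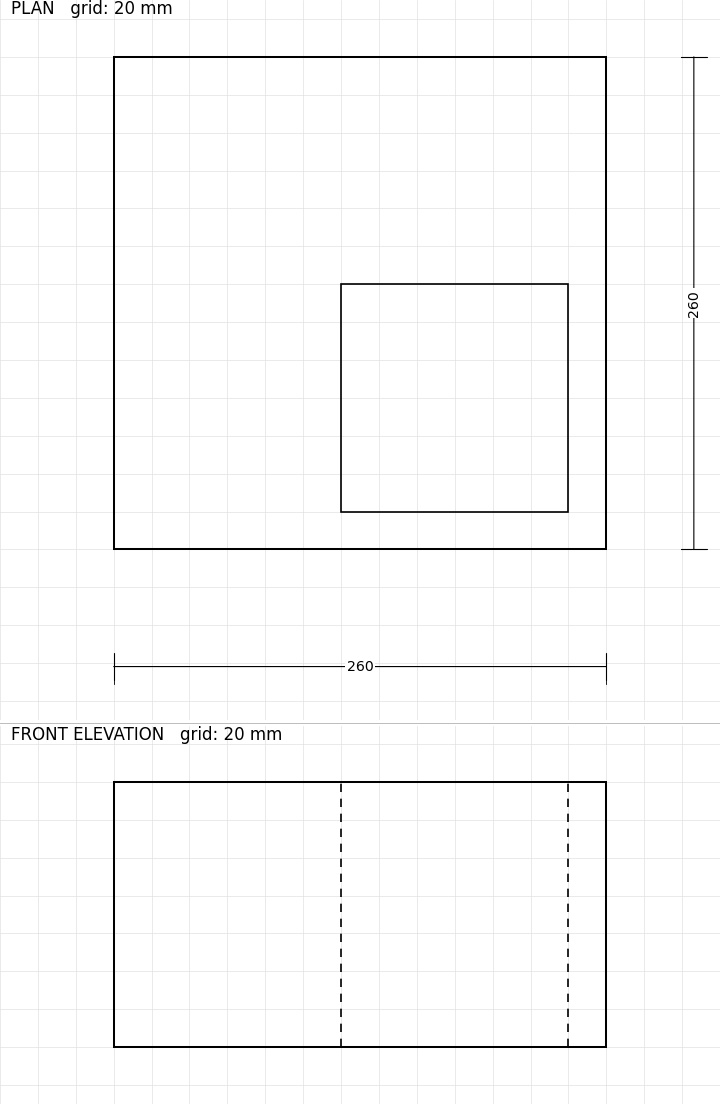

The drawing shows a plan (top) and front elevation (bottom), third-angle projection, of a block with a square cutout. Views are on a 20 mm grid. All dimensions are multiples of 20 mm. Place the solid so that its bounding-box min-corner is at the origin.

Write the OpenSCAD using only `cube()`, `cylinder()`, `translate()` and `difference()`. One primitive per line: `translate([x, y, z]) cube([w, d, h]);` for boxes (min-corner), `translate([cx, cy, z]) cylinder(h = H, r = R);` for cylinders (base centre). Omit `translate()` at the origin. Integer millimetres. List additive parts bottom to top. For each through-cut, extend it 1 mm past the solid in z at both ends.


difference() {
  cube([260, 260, 140]);
  translate([120, 20, -1]) cube([120, 120, 142]);
}


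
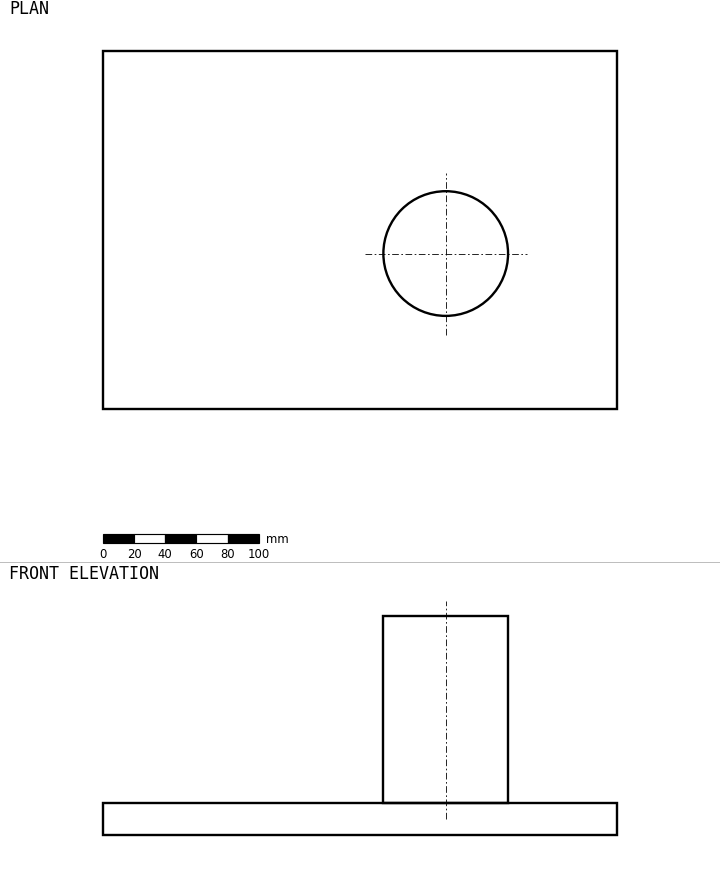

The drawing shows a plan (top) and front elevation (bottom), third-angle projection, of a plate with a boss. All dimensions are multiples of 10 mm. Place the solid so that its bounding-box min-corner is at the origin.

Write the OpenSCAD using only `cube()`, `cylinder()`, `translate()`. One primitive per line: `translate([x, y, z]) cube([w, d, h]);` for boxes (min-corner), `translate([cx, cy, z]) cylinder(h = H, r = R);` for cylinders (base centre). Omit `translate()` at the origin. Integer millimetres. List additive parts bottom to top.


cube([330, 230, 20]);
translate([220, 100, 20]) cylinder(h = 120, r = 40);
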